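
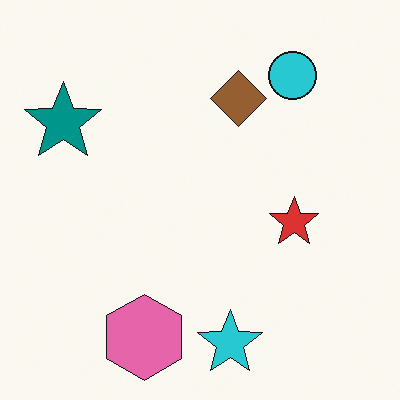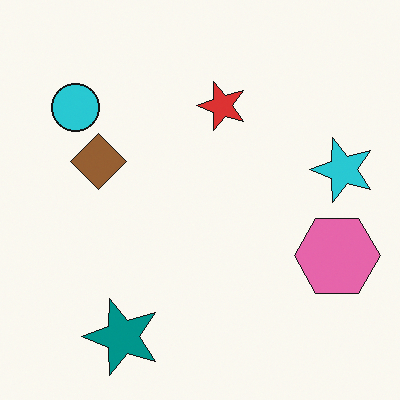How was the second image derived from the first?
The transformation is: rotated 90° counter-clockwise.

The teal star sits in the top-left of the first image and the bottom-left of the second — consistent with a whole-image 90° counter-clockwise rotation.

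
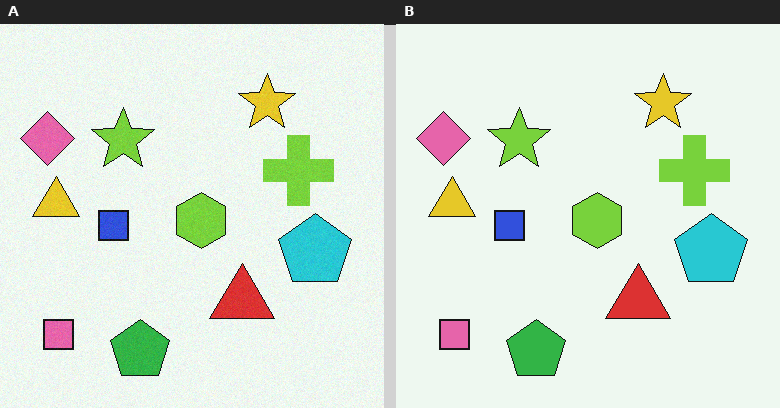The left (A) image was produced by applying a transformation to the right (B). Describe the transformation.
The transformation is: degraded with light additive noise.

Random speckle covers the whole image, including the flat background.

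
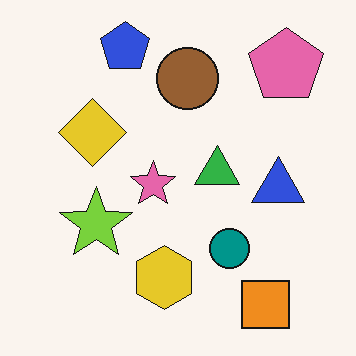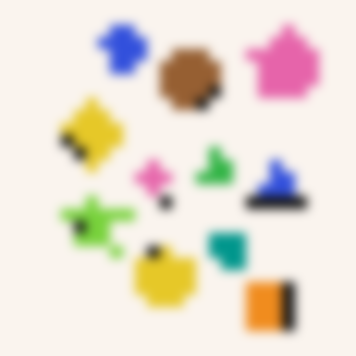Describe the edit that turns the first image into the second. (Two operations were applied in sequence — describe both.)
This is the original image coarsely pixelated, then heavily blurred.

Shapes are reduced to large square blocks; fine edges and outlines are lost — a downscale-then-upscale (mosaic) effect. Shape edges and outlines are uniformly softened across the whole image.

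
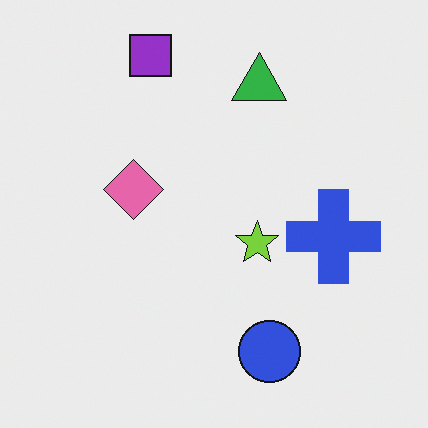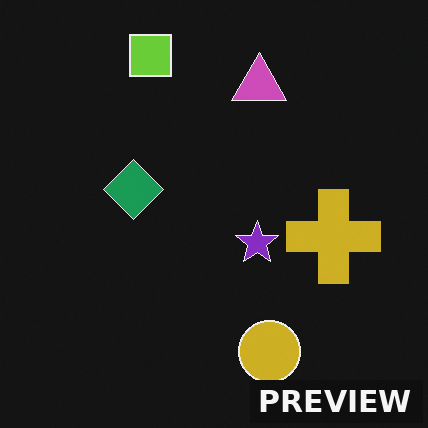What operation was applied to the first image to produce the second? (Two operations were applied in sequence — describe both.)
The second image is the first color-inverted (negative), then watermarked with the text "PREVIEW" in the lower-right corner.

The light background has become dark and every shape's color is its complement — a photographic negative. A dark label reading "PREVIEW" appears in the lower-right corner.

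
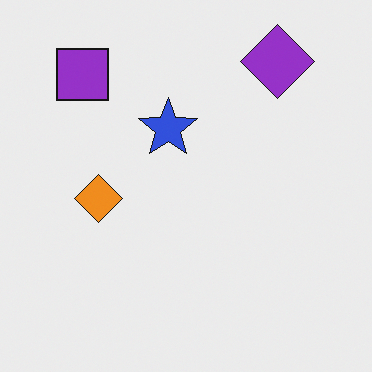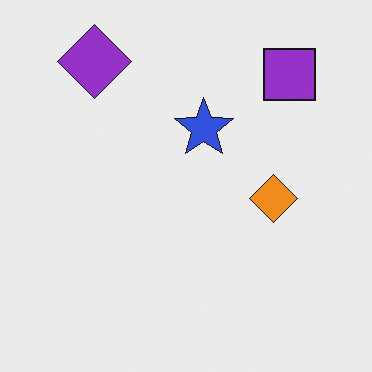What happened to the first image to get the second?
Flipped horizontally (left ↔ right).

The purple square is in the top-left of the first image and the top-right of the second — shapes on opposite sides of the vertical midline have swapped in a mirror flip.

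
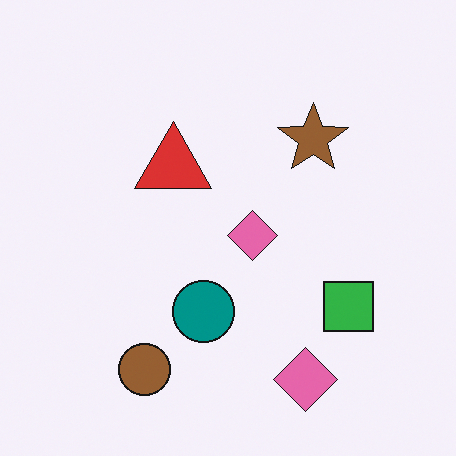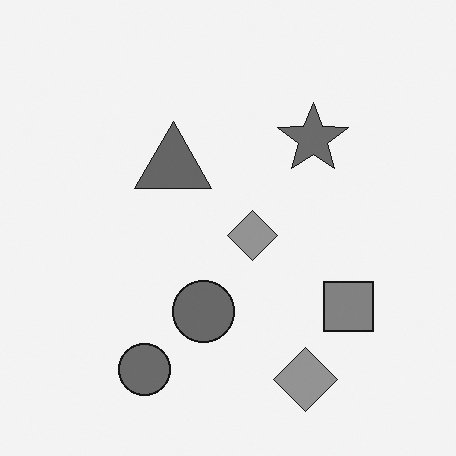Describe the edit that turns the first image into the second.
This is the original image converted to grayscale.

All color is removed — every shape is now a shade of grey.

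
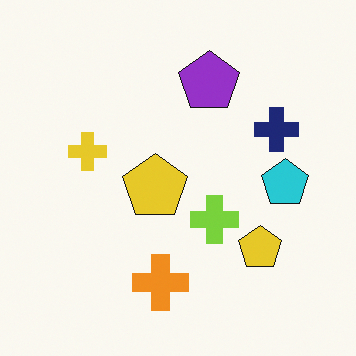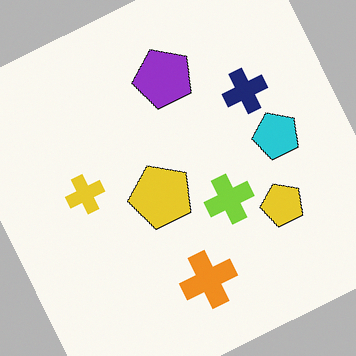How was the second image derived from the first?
This is the original image rotated counter-clockwise by a moderate amount.

Every shape is tilted by the same angle and the image corners show triangular fill wedges — a whole-image rotation by a non-right angle.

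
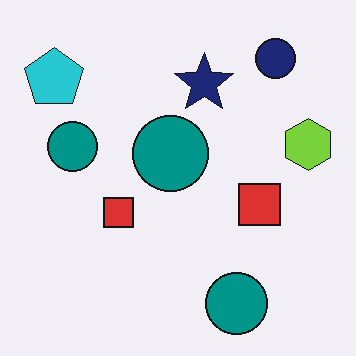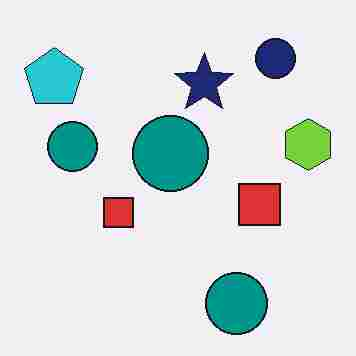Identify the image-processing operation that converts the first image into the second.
Degraded with heavy JPEG compression.

Blocky 8×8 compression artifacts appear around shape edges and the flat background shows ringing — characteristic JPEG degradation.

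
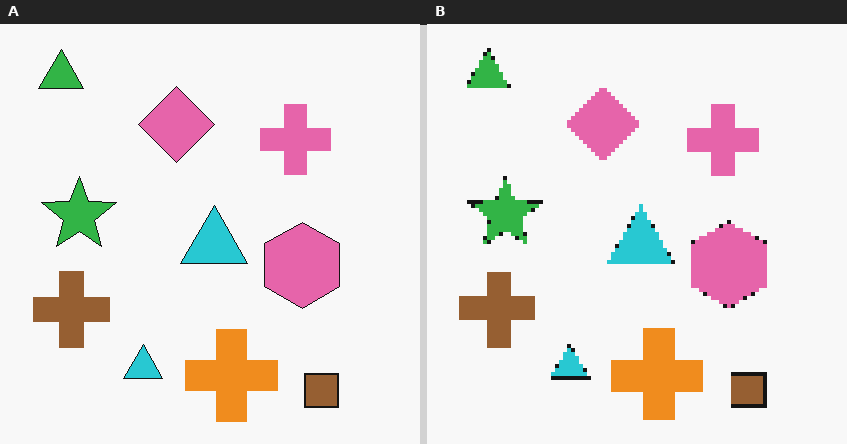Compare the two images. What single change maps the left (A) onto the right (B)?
This is the original image mildly pixelated.

Shapes are reduced to large square blocks; fine edges and outlines are lost — a downscale-then-upscale (mosaic) effect.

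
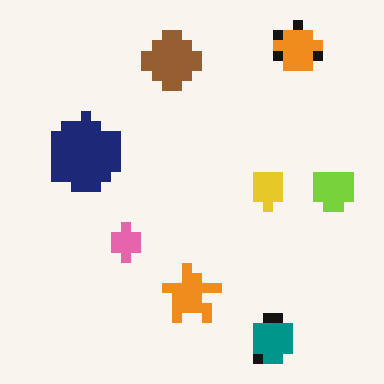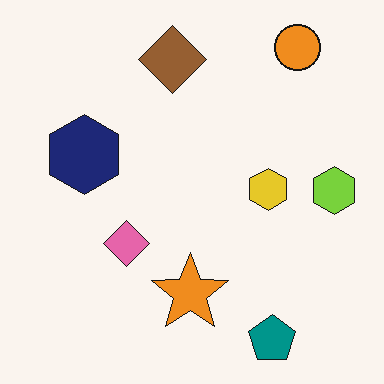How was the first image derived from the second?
The image was heavily pixelated into large blocks.

Shapes are reduced to large square blocks; fine edges and outlines are lost — a downscale-then-upscale (mosaic) effect.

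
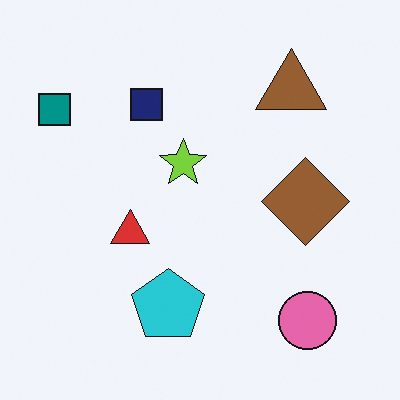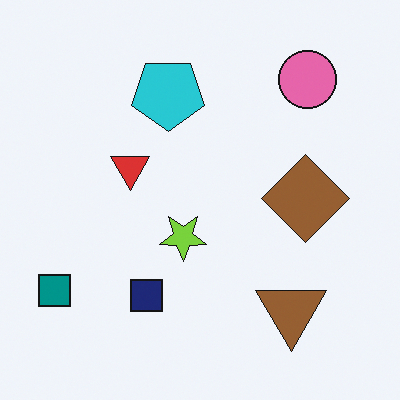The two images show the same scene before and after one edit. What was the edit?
It was flipped vertically (top ↔ bottom).

The pink circle is in the bottom-right of the first image and the top-right of the second — shapes on opposite sides of the horizontal midline have swapped in a mirror flip.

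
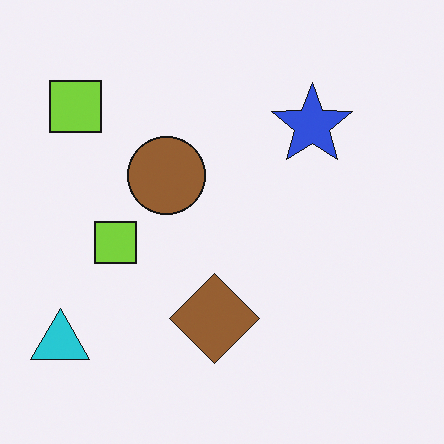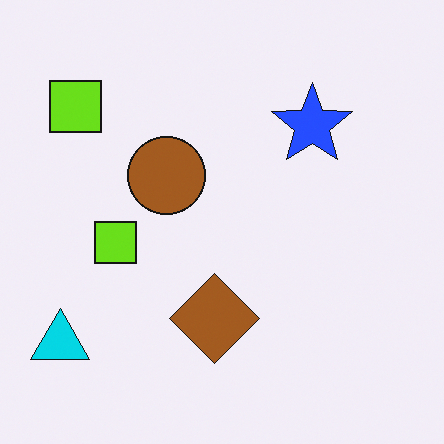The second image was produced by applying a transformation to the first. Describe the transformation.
It was slightly oversaturated.

All colors are more vivid — a global saturation change.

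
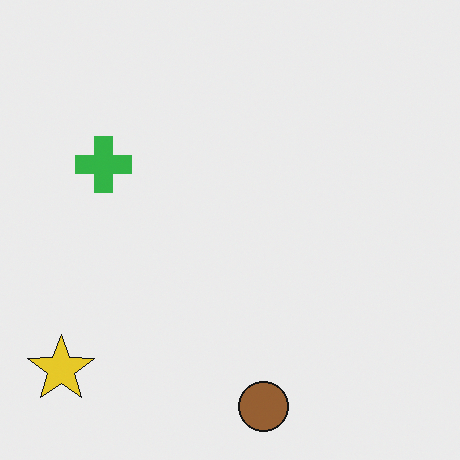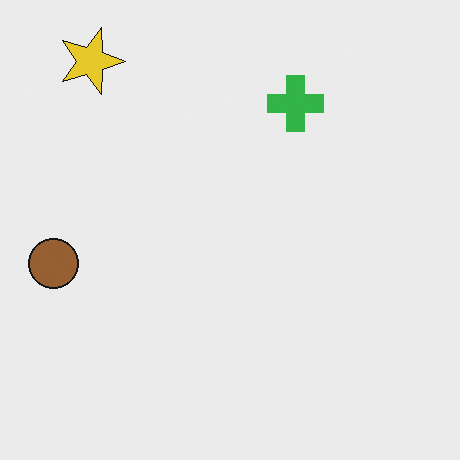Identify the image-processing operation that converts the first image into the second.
It was rotated 90° clockwise.

The yellow star sits in the bottom-left of the first image and the top-left of the second — consistent with a whole-image 90° clockwise rotation.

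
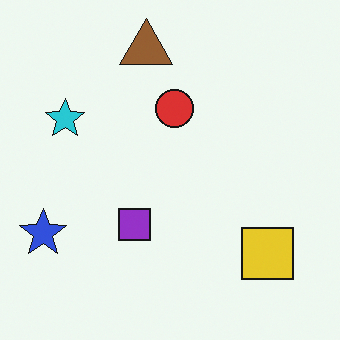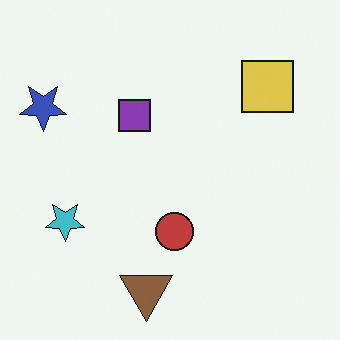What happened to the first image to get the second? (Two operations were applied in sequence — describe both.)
This is the original image flipped vertically (top ↔ bottom), then slightly desaturated.

The brown triangle is in the top of the first image and the bottom of the second — shapes on opposite sides of the horizontal midline have swapped in a mirror flip. All colors are more muted and greyish — a global saturation change.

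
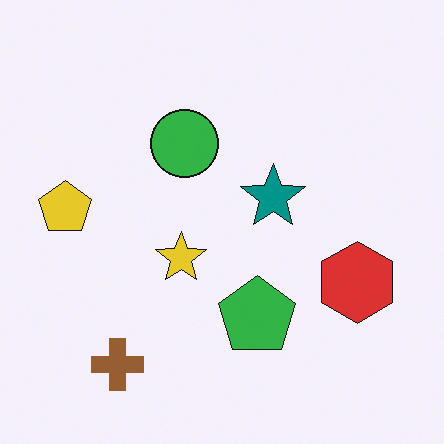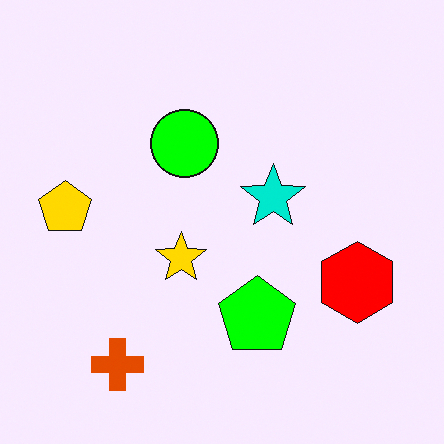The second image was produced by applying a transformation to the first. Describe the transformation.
It was made much more vivid (saturation change).

All colors are more vivid — a global saturation change.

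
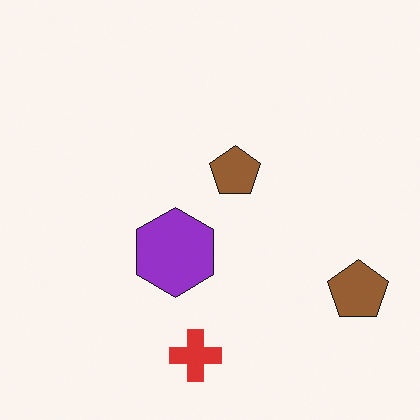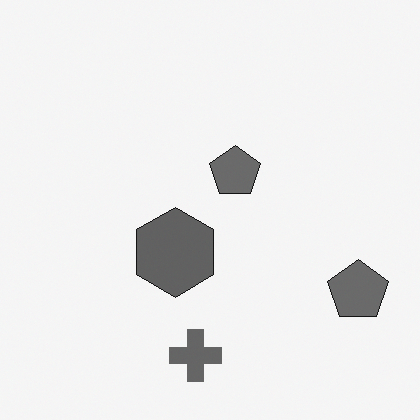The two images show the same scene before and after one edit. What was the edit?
It was converted to grayscale.

All color is removed — every shape is now a shade of grey.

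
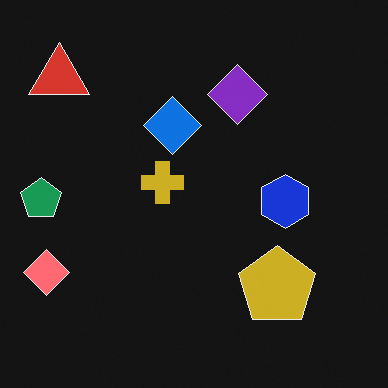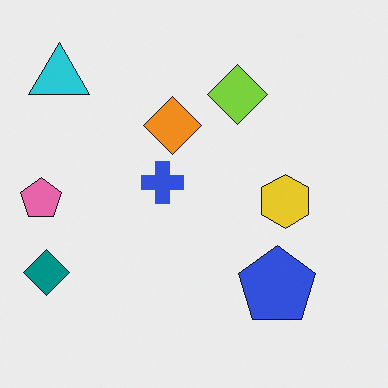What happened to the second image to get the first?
This is the original image color-inverted (negative).

The light background has become dark and every shape's color is its complement — a photographic negative.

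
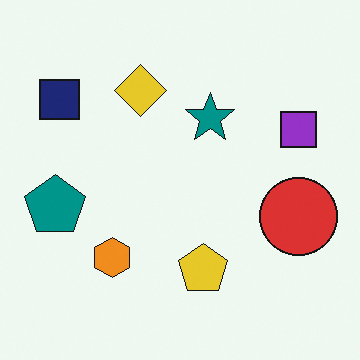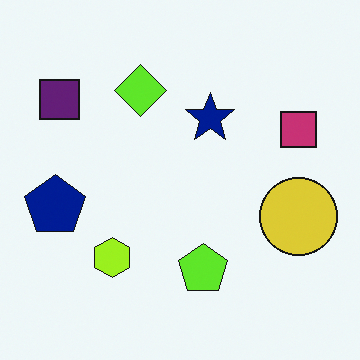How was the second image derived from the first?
Hue-shifted by a small amount.

Every shape's color has rotated by the same amount around the hue wheel — a uniform hue shift.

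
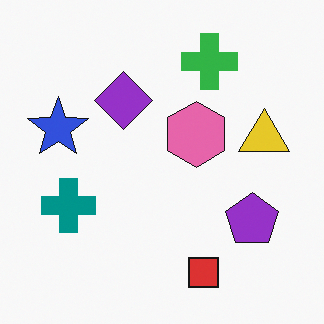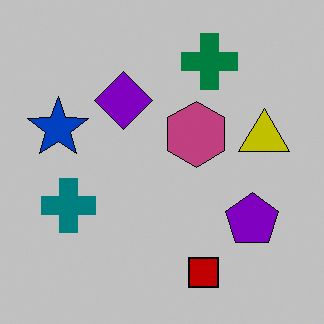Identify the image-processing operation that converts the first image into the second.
It was heavily posterized to just a handful of flat colors.

Each flat color has snapped to a coarser quantized level — most visibly, the near-white background has dropped to a flat grey.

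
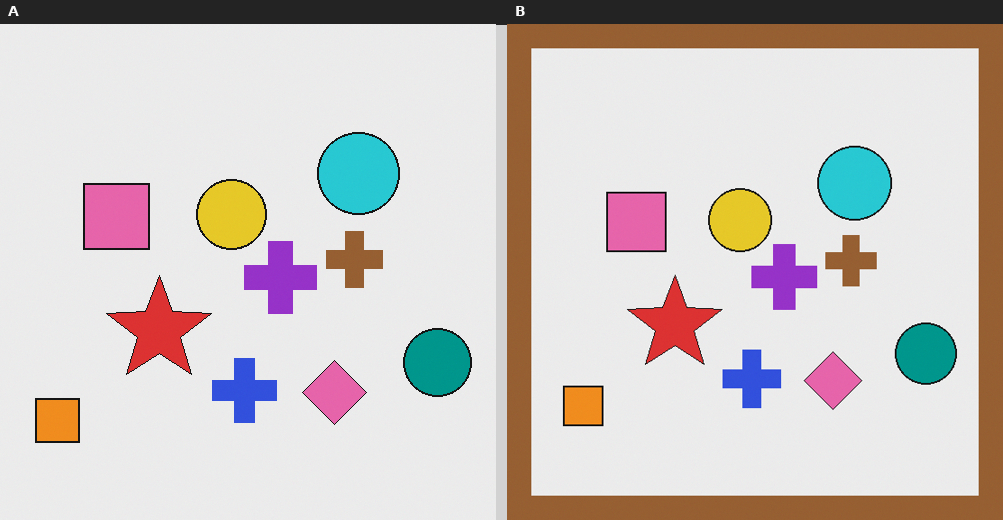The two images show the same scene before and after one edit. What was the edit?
This is the original image framed with a brown border.

A solid brown frame runs around the edge of the right (B) image, with the content slightly shrunk inside it.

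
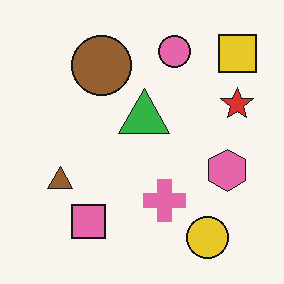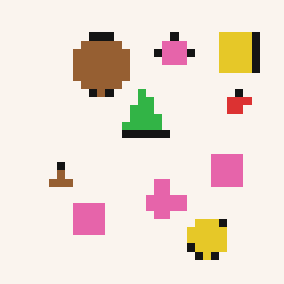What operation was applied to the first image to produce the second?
The second image is the first moderately pixelated.

Shapes are reduced to large square blocks; fine edges and outlines are lost — a downscale-then-upscale (mosaic) effect.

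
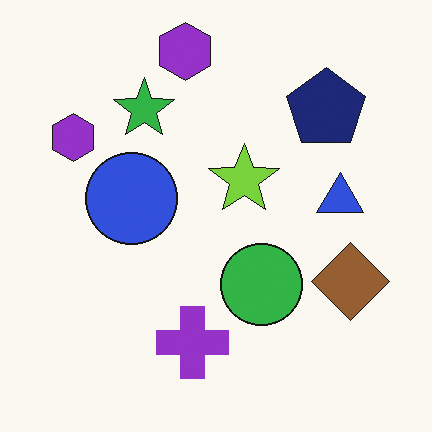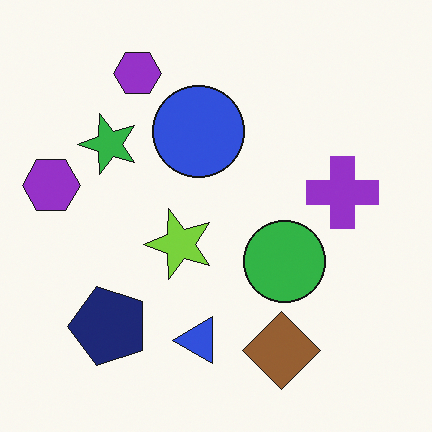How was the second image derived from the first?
The image was transposed (reflected across the top-left ↔ bottom-right diagonal).

Shapes have swapped their row and column positions — what was in the top-right is now in the bottom-left — a diagonal reflection.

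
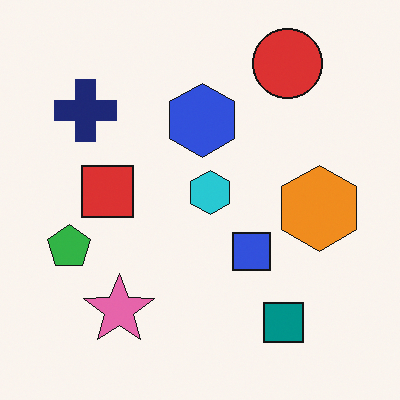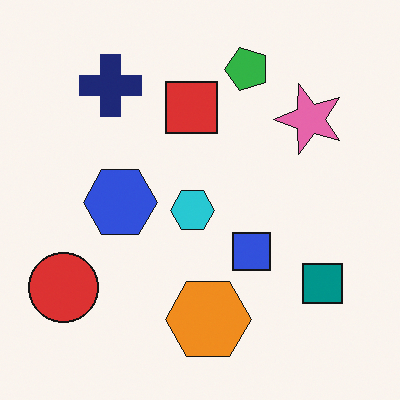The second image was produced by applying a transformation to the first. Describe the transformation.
The image was transposed (reflected across the top-left ↔ bottom-right diagonal).

Shapes have swapped their row and column positions — what was in the top-right is now in the bottom-left — a diagonal reflection.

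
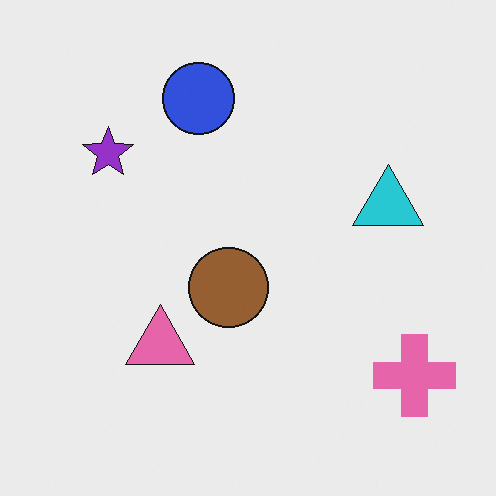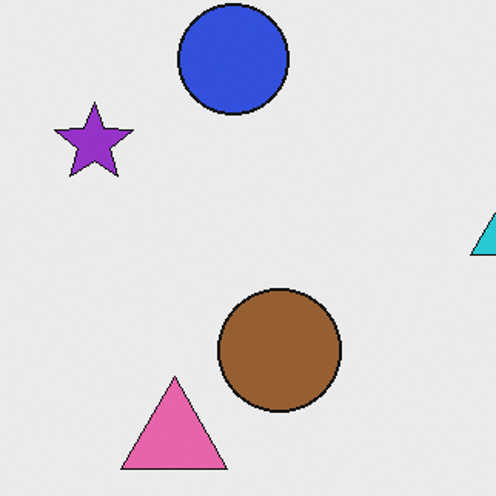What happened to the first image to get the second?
It was cropped to a modestly smaller region and rescaled.

The visible shapes are larger and the field of view is narrower; shapes near the original edges may be partly or wholly outside the frame — a crop-and-rescale.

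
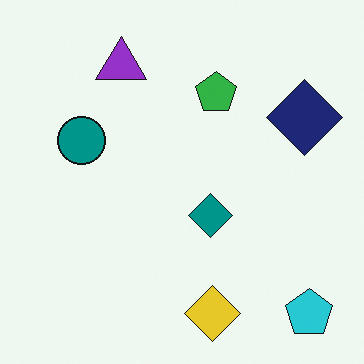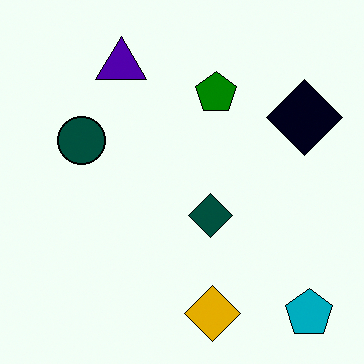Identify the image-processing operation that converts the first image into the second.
Given much higher contrast.

Tones are pushed away from mid-grey across the whole image — a global contrast change.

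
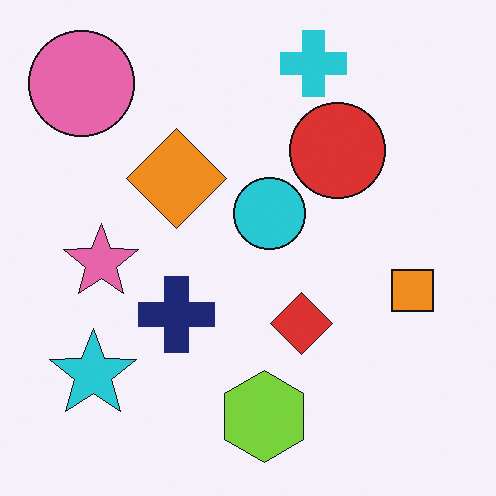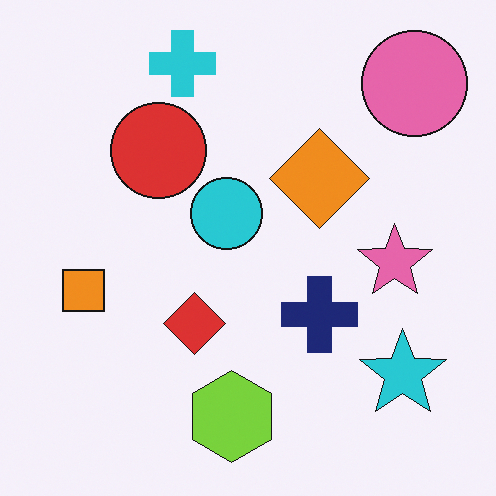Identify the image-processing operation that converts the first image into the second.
The transformation is: flipped horizontally (left ↔ right).

The pink circle is in the top-left of the first image and the top-right of the second — shapes on opposite sides of the vertical midline have swapped in a mirror flip.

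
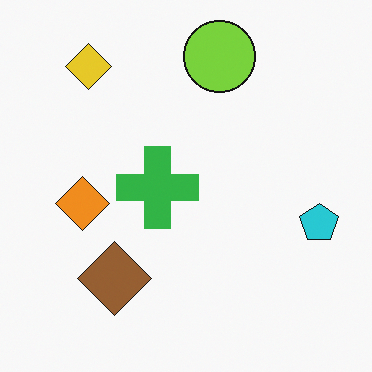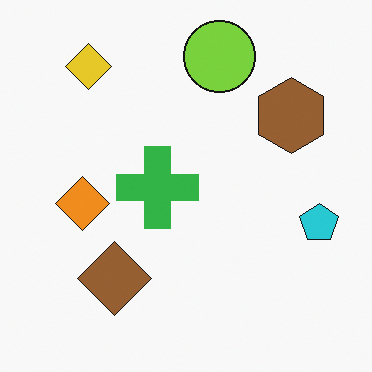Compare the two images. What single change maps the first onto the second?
The image was overlaid with an additional brown hexagon.

A brown hexagon appears in the second image that is absent from the first.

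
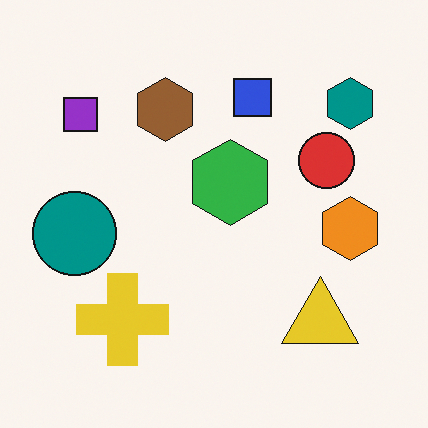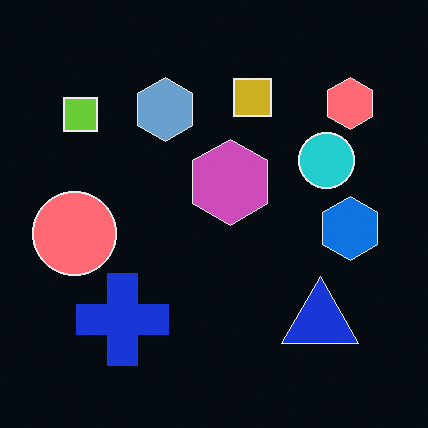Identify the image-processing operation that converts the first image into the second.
Color-inverted (negative).

The light background has become dark and every shape's color is its complement — a photographic negative.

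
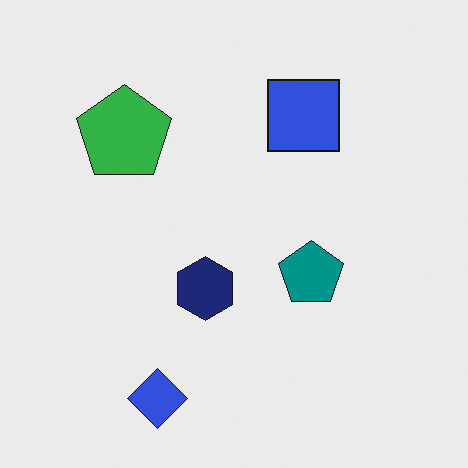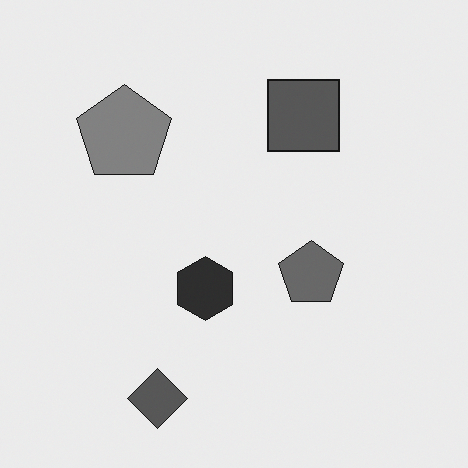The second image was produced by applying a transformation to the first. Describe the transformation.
The image was converted to grayscale.

All color is removed — every shape is now a shade of grey.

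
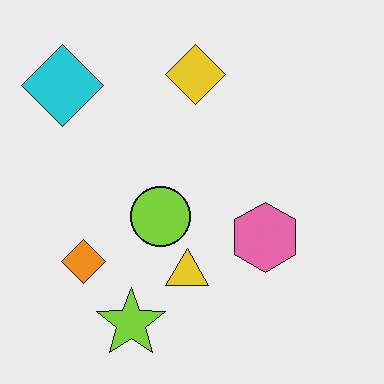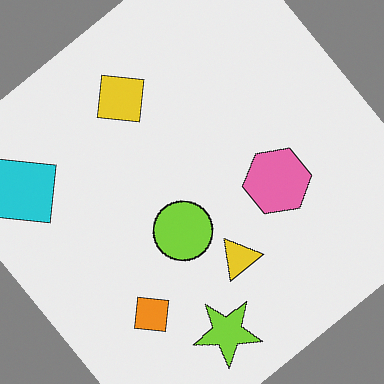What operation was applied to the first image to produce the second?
Rotated counter-clockwise by a large amount — several tens of degrees.

Every shape is tilted by the same angle and the image corners show triangular fill wedges — a whole-image rotation by a non-right angle.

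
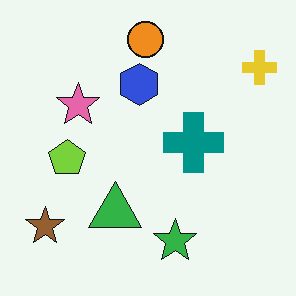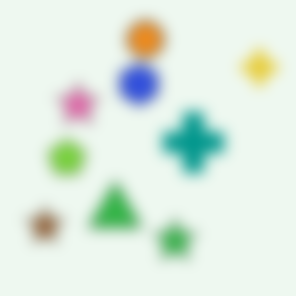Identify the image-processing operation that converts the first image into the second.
This is the original image heavily blurred.

Shape edges and outlines are uniformly softened across the whole image.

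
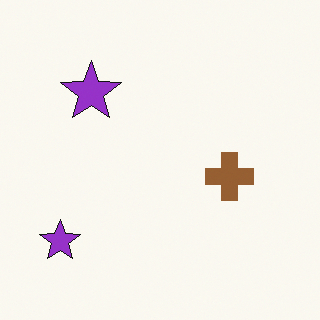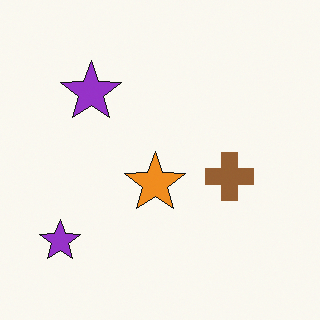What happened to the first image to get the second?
The image was overlaid with an additional orange star.

An orange star appears in the second image that is absent from the first.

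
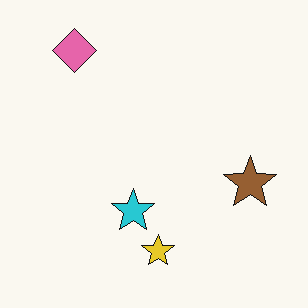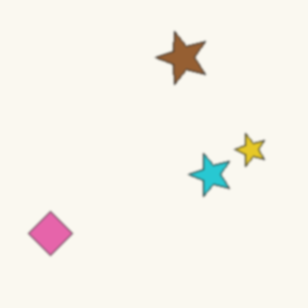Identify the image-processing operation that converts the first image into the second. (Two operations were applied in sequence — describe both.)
The second image is the first rotated 90° counter-clockwise, then given a subtle gaussian blur.

The pink diamond sits in the top-left of the first image and the bottom-left of the second — consistent with a whole-image 90° counter-clockwise rotation. Shape edges and outlines are uniformly softened across the whole image.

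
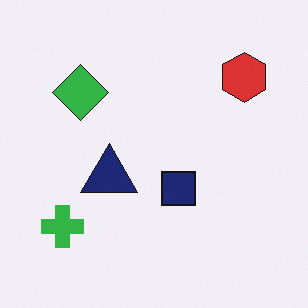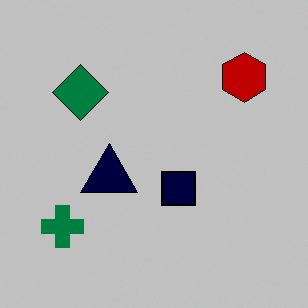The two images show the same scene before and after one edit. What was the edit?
Heavily posterized to just a handful of flat colors.

Each flat color has snapped to a coarser quantized level — most visibly, the near-white background has dropped to a flat grey.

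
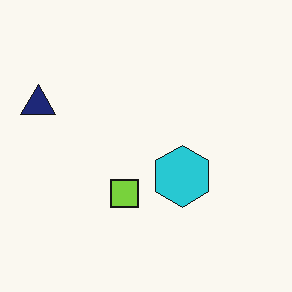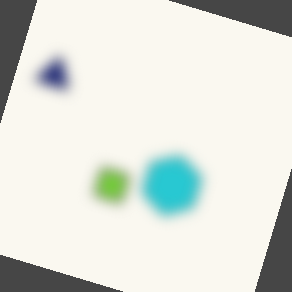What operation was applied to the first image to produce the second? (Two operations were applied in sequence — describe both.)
The image was heavily blurred, then rotated clockwise by a clearly visible amount.

Shape edges and outlines are uniformly softened across the whole image. Every shape is tilted by the same angle and the image corners show triangular fill wedges — a whole-image rotation by a non-right angle.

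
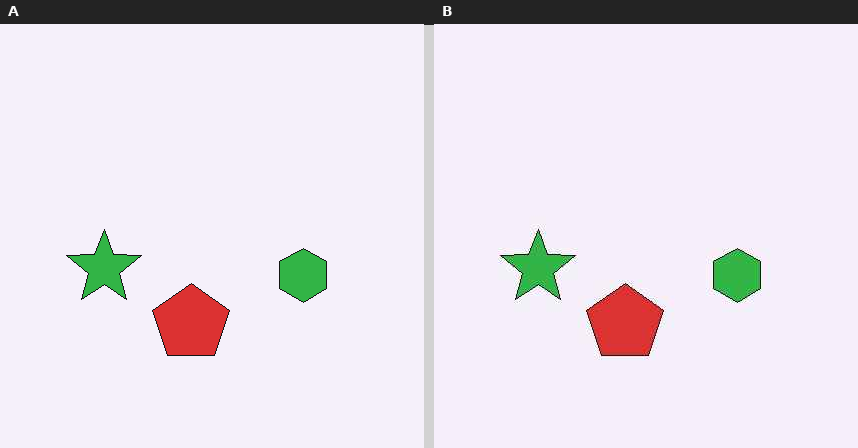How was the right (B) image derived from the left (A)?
The image was given moderate JPEG compression.

Blocky 8×8 compression artifacts appear around shape edges and the flat background shows ringing — characteristic JPEG degradation.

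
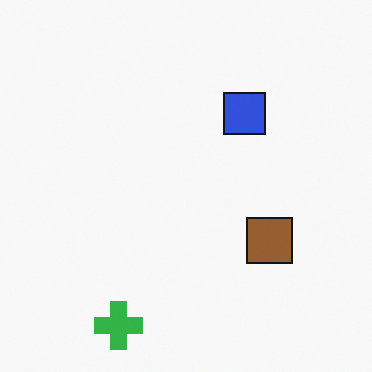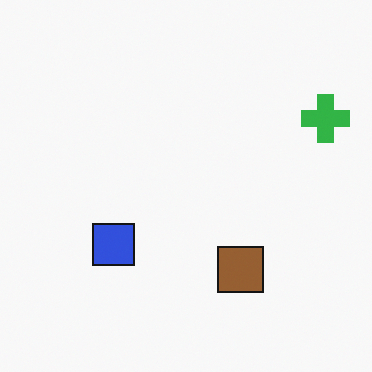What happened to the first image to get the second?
This is the original image transposed (reflected across the top-left ↔ bottom-right diagonal).

Shapes have swapped their row and column positions — what was in the top-right is now in the bottom-left — a diagonal reflection.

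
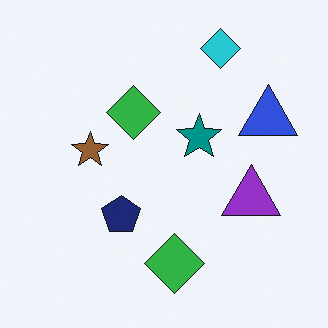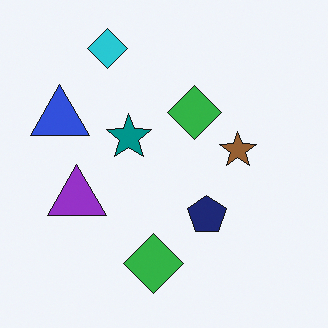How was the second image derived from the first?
The image was flipped horizontally (left ↔ right).

The blue triangle is in the right of the first image and the left of the second — shapes on opposite sides of the vertical midline have swapped in a mirror flip.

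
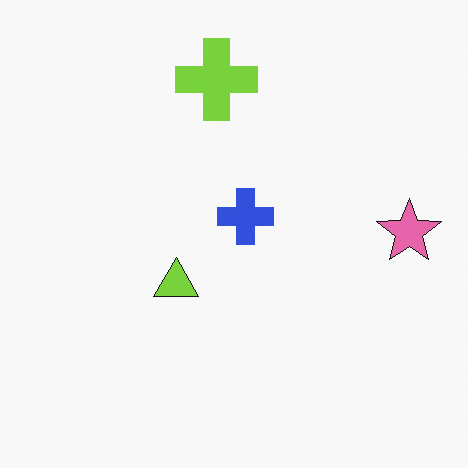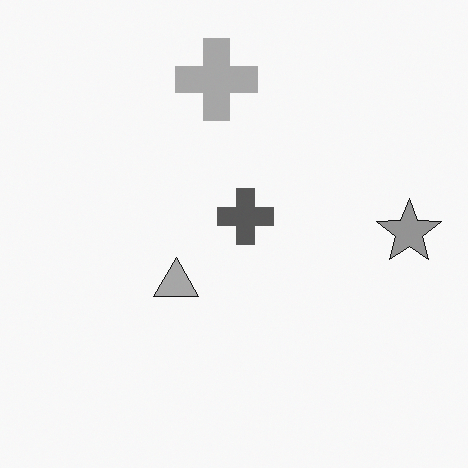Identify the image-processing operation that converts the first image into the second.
The second image is the first converted to grayscale.

All color is removed — every shape is now a shade of grey.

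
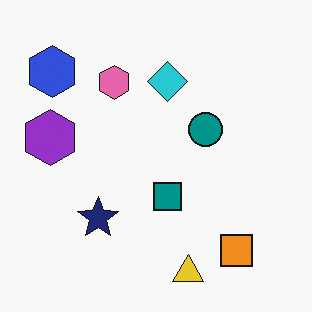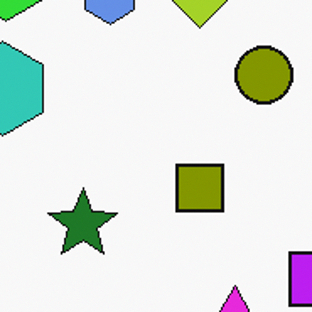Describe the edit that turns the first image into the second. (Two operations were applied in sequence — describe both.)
The image was cropped tightly and scaled back up, then hue-shifted through roughly half the color wheel.

The visible shapes are larger and the field of view is narrower; shapes near the original edges may be partly or wholly outside the frame — a crop-and-rescale. Every shape's color has rotated by the same amount around the hue wheel — a uniform hue shift.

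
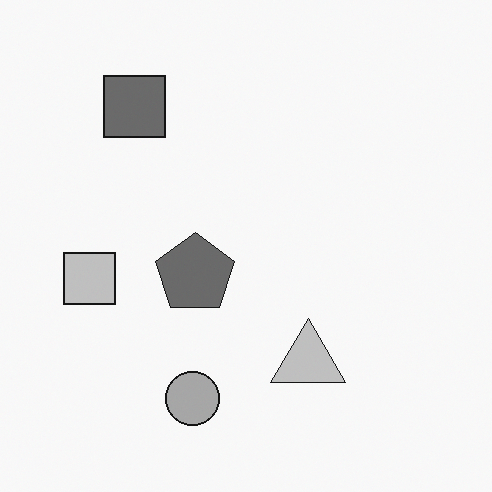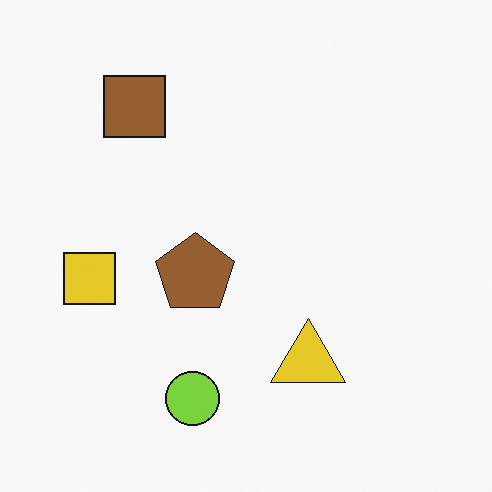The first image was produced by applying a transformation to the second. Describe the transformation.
It was converted to grayscale.

All color is removed — every shape is now a shade of grey.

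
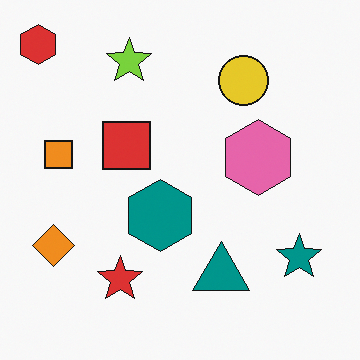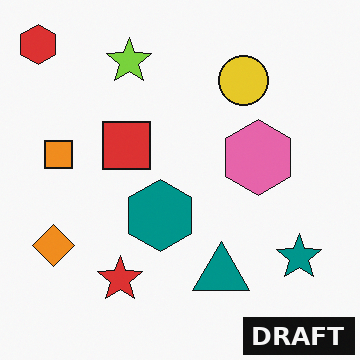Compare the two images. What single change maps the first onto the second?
The image was watermarked with the text "DRAFT" in the lower-right corner.

A dark label reading "DRAFT" appears in the lower-right corner.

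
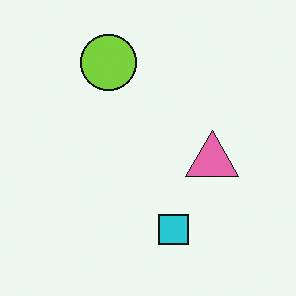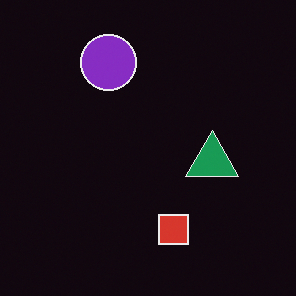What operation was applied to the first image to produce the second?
This is the original image color-inverted (negative).

The light background has become dark and every shape's color is its complement — a photographic negative.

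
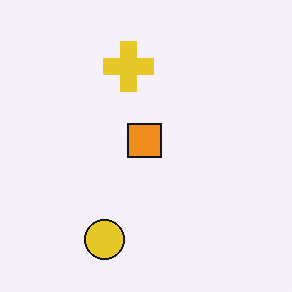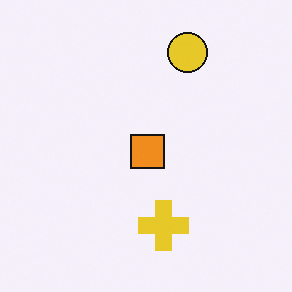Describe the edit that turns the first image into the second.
It was rotated 180°.

The yellow circle sits in the bottom of the first image and the top of the second — consistent with a whole-image 180° rotation.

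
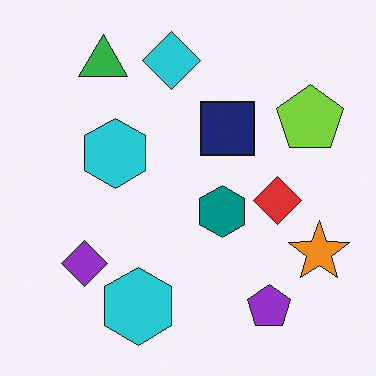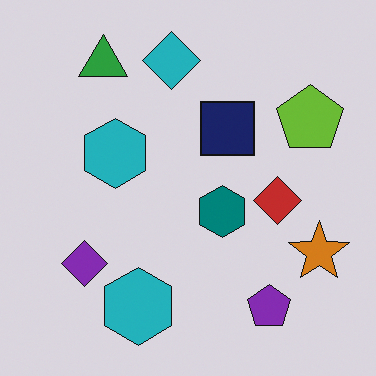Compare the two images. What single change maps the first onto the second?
The second image is the first slightly darkened.

Every pixel — background and shapes alike — is uniformly darkened.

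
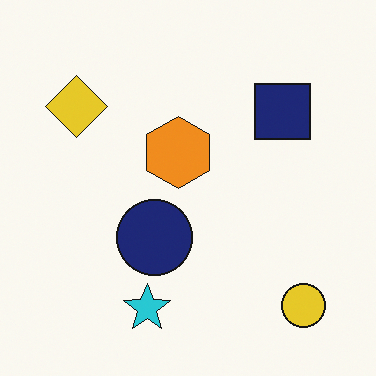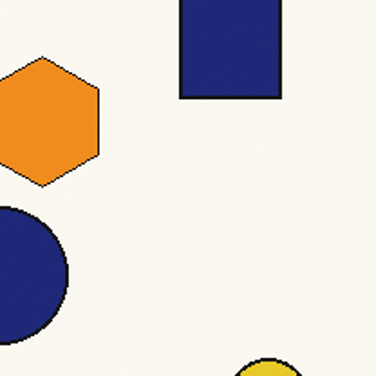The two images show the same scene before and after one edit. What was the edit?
It was cropped tightly and scaled back up.

The visible shapes are larger and the field of view is narrower; shapes near the original edges may be partly or wholly outside the frame — a crop-and-rescale.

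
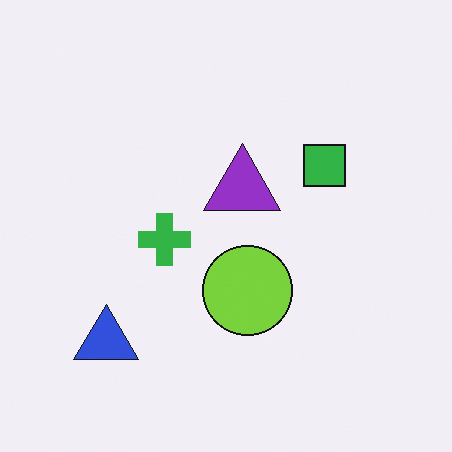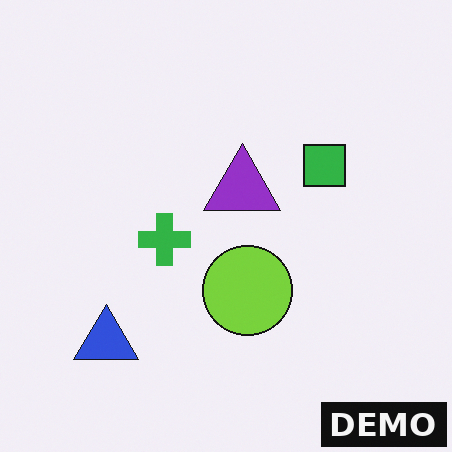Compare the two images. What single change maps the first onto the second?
It was watermarked with the text "DEMO" in the lower-right corner.

A dark label reading "DEMO" appears in the lower-right corner.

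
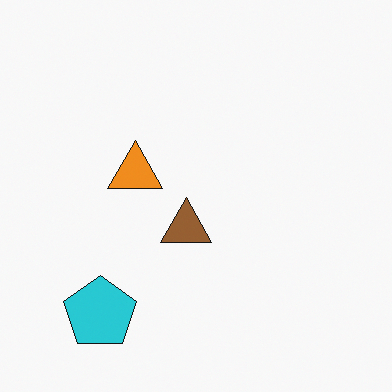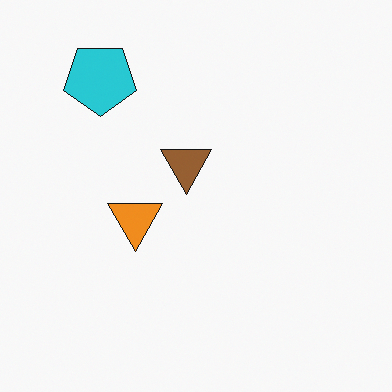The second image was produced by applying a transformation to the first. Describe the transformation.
The second image is the first flipped vertically (top ↔ bottom).

The cyan pentagon is in the bottom-left of the first image and the top-left of the second — shapes on opposite sides of the horizontal midline have swapped in a mirror flip.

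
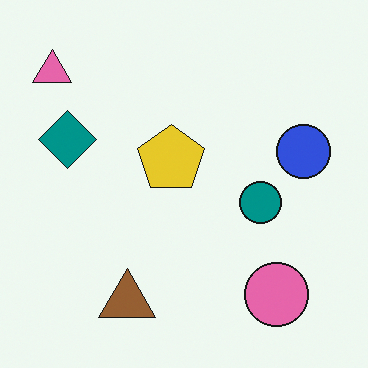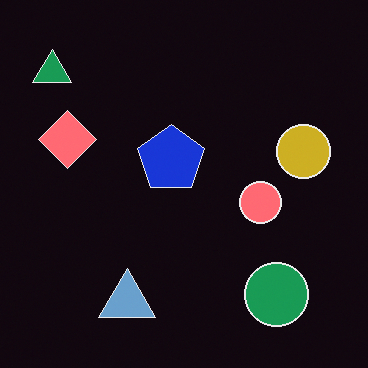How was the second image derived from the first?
The second image is the first color-inverted (negative).

The light background has become dark and every shape's color is its complement — a photographic negative.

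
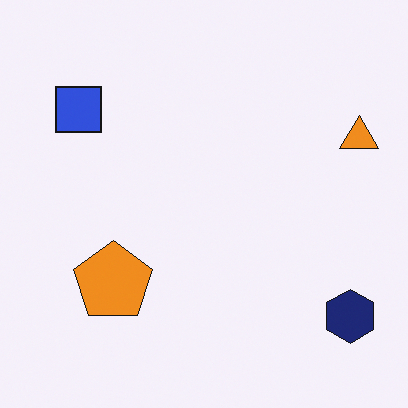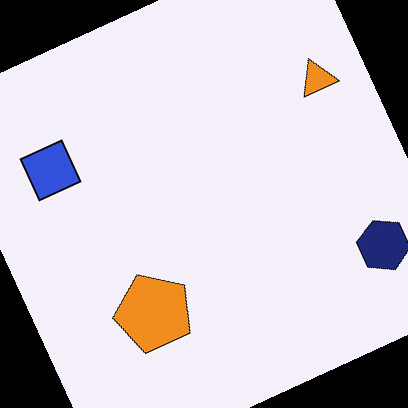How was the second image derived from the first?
The second image is the first rotated counter-clockwise by a clearly visible amount.

Every shape is tilted by the same angle and the image corners show triangular fill wedges — a whole-image rotation by a non-right angle.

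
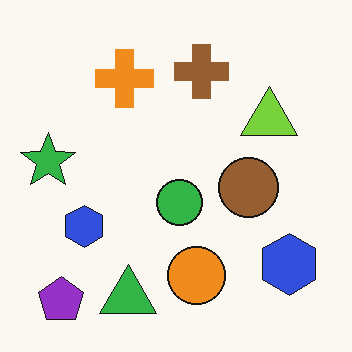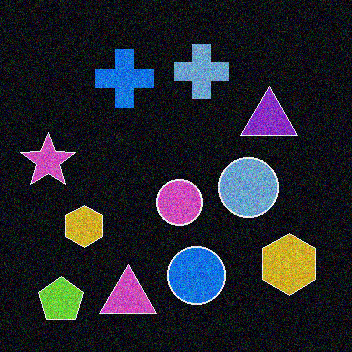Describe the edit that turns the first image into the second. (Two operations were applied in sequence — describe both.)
The image was degraded with visible gaussian noise, then color-inverted (negative).

Random speckle covers the whole image, including the flat background. The light background has become dark and every shape's color is its complement — a photographic negative.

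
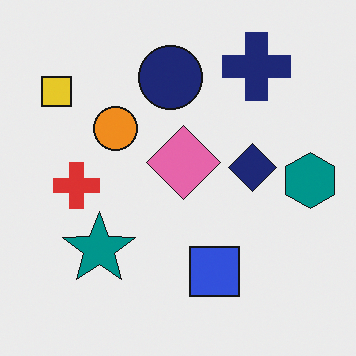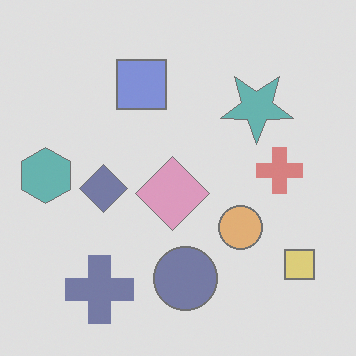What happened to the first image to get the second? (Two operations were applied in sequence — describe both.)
It was rotated 180°, then given much lower contrast.

The yellow square sits in the top-left of the first image and the bottom-right of the second — consistent with a whole-image 180° rotation. Tones are pushed toward mid-grey across the whole image — a global contrast change.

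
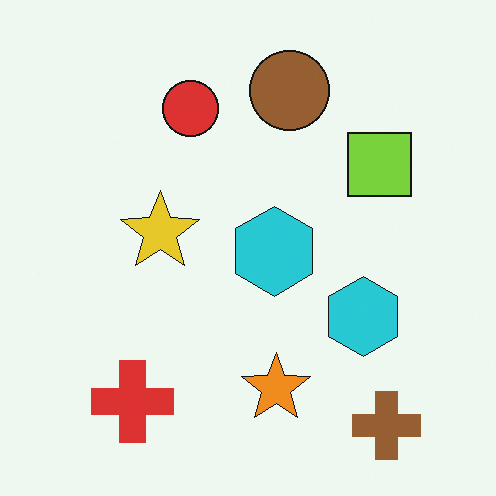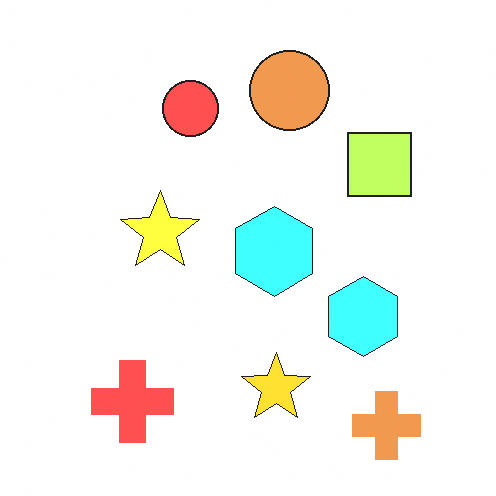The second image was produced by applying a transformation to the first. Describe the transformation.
It was substantially brightened.

Every pixel — background and shapes alike — is uniformly brightened.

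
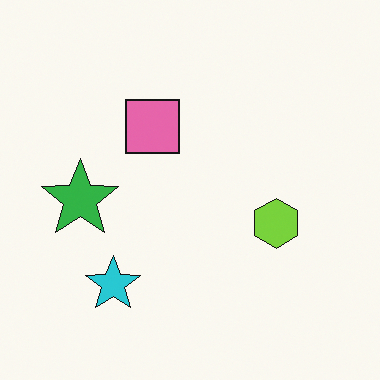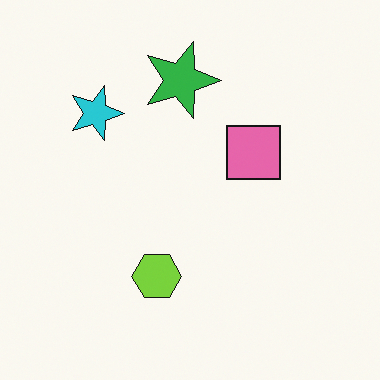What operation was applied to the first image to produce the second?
The image was rotated 90° clockwise.

The cyan star sits in the bottom-left of the first image and the top-left of the second — consistent with a whole-image 90° clockwise rotation.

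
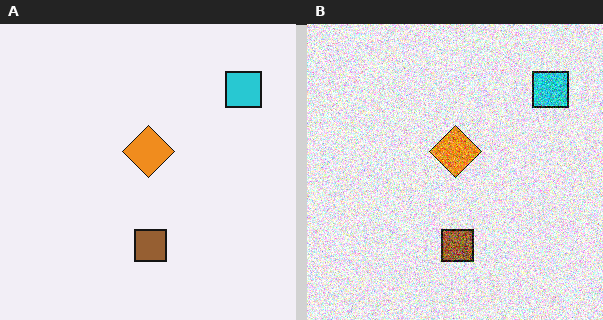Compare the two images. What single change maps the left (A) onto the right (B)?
The right (B) image is the left (A) degraded with a thick layer of grain.

Random speckle covers the whole image, including the flat background.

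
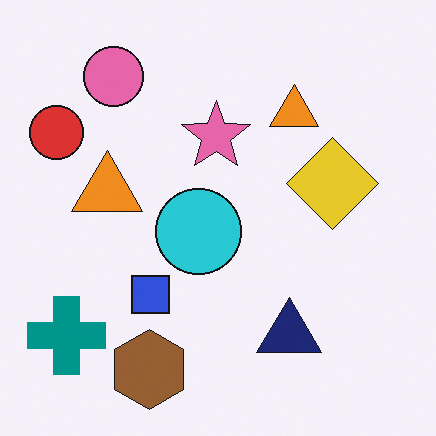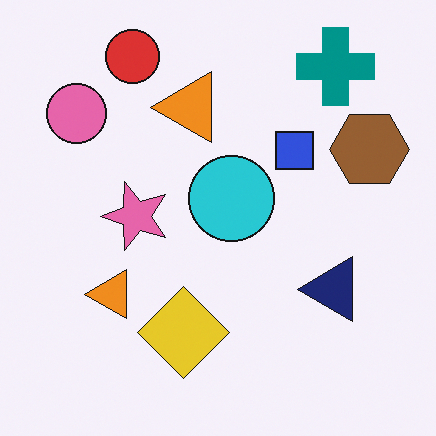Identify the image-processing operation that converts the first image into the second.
It was transposed (reflected across the top-left ↔ bottom-right diagonal).

Shapes have swapped their row and column positions — what was in the top-right is now in the bottom-left — a diagonal reflection.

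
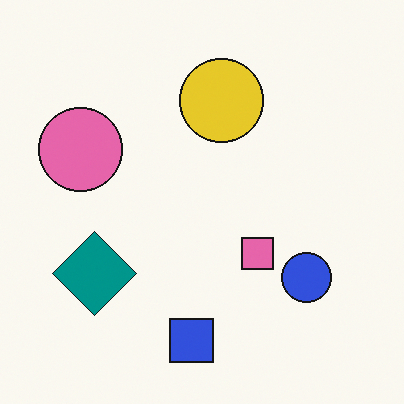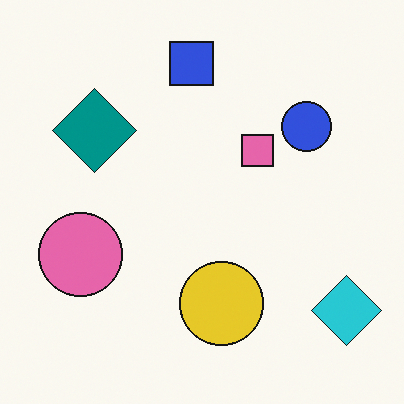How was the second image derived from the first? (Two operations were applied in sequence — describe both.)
The second image is the first flipped vertically (top ↔ bottom), then overlaid with an additional cyan diamond.

The blue square is in the bottom of the first image and the top of the second — shapes on opposite sides of the horizontal midline have swapped in a mirror flip. A cyan diamond appears in the second image that is absent from the first.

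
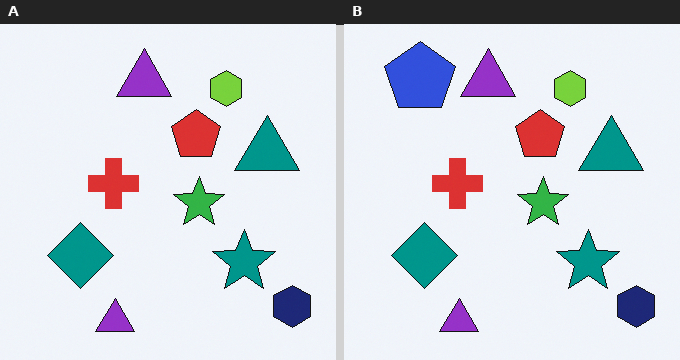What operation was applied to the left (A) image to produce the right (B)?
It was overlaid with an additional blue pentagon.

A blue pentagon appears in the right (B) image that is absent from the left (A).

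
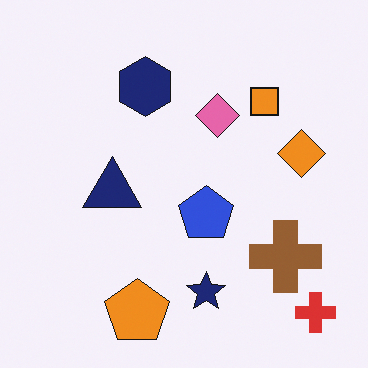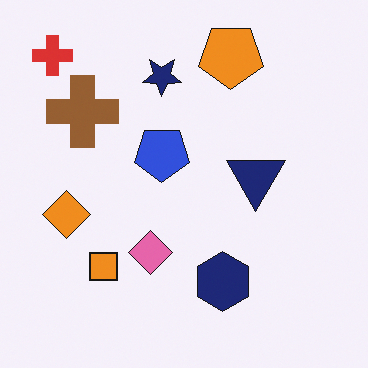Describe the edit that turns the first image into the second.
This is the original image rotated 180°.

The red cross sits in the bottom-right of the first image and the top-left of the second — consistent with a whole-image 180° rotation.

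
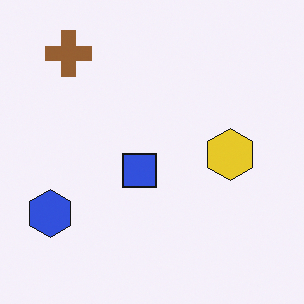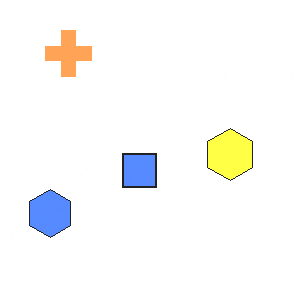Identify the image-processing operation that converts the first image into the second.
The image was substantially brightened.

Every pixel — background and shapes alike — is uniformly brightened.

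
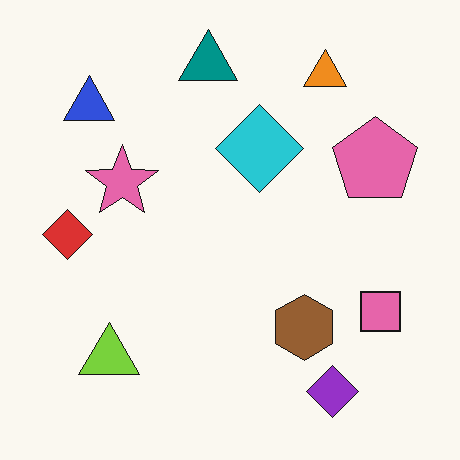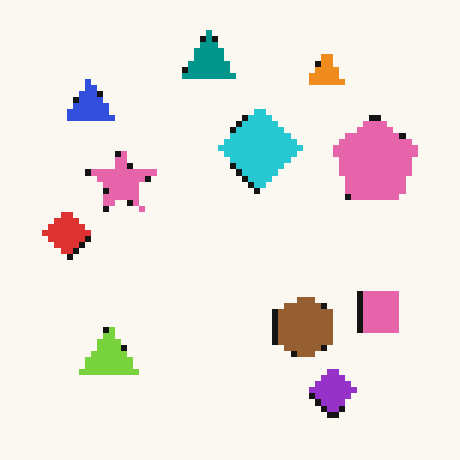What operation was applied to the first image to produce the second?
Pixelated into visible square blocks.

Shapes are reduced to large square blocks; fine edges and outlines are lost — a downscale-then-upscale (mosaic) effect.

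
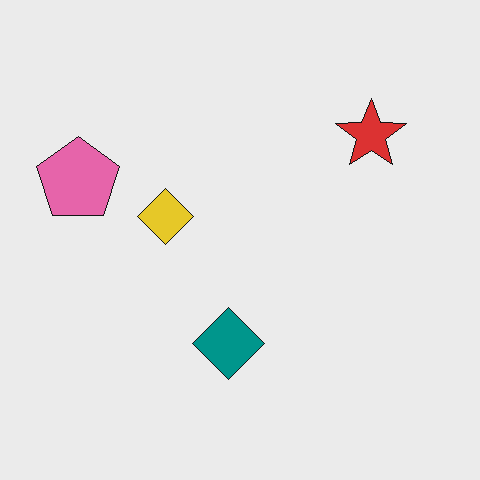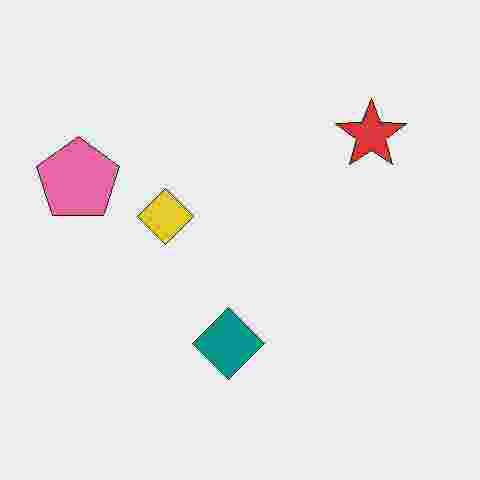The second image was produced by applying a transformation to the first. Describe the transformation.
The transformation is: degraded with heavy JPEG compression.

Blocky 8×8 compression artifacts appear around shape edges and the flat background shows ringing — characteristic JPEG degradation.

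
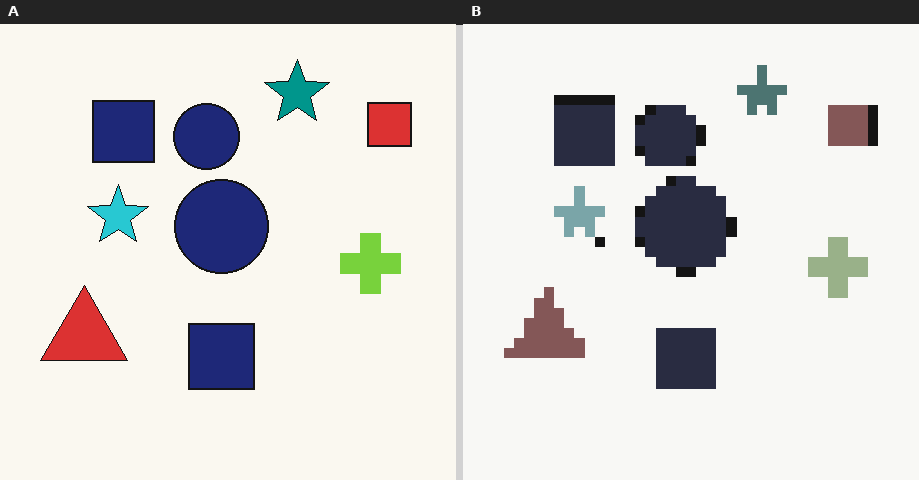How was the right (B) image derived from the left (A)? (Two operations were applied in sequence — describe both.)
The transformation is: coarsely pixelated, then heavily desaturated.

Shapes are reduced to large square blocks; fine edges and outlines are lost — a downscale-then-upscale (mosaic) effect. All colors are more muted and greyish — a global saturation change.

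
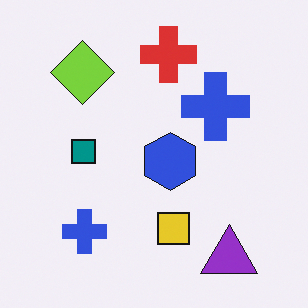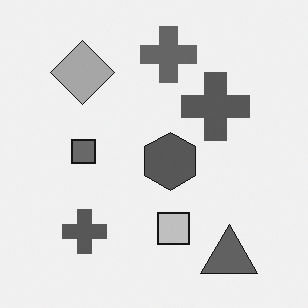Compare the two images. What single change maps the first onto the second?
The second image is the first converted to grayscale.

All color is removed — every shape is now a shade of grey.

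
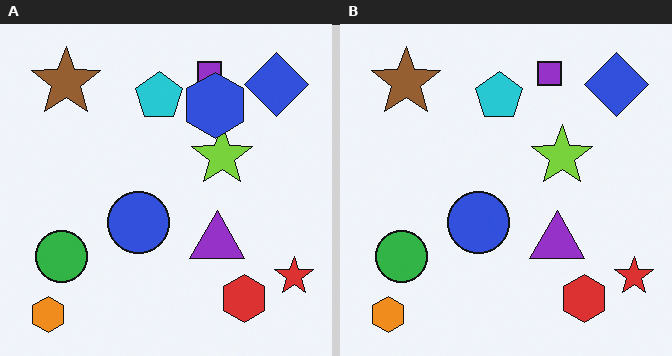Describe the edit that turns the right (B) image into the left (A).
Overlaid with an additional blue hexagon.

A blue hexagon appears in the left (A) image that is absent from the right (B).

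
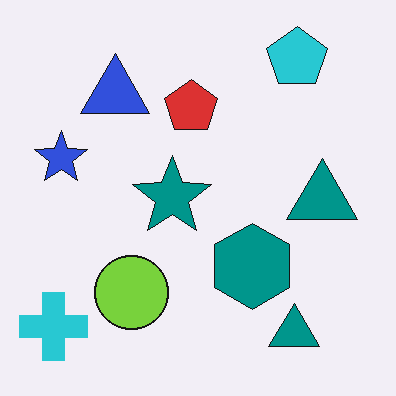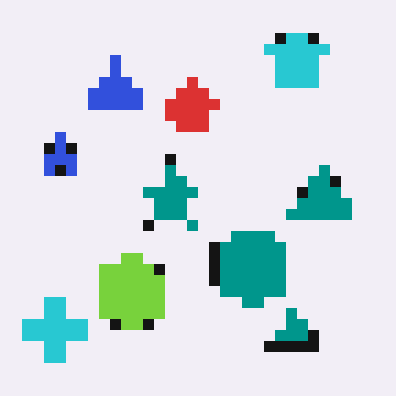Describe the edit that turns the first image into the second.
The image was coarsely pixelated.

Shapes are reduced to large square blocks; fine edges and outlines are lost — a downscale-then-upscale (mosaic) effect.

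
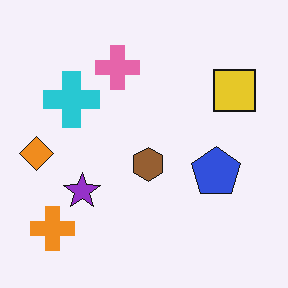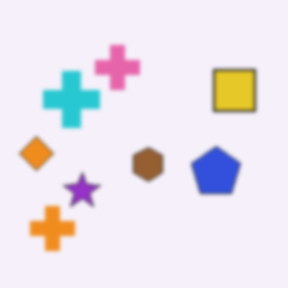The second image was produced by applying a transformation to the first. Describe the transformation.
This is the original image lightly blurred.

Shape edges and outlines are uniformly softened across the whole image.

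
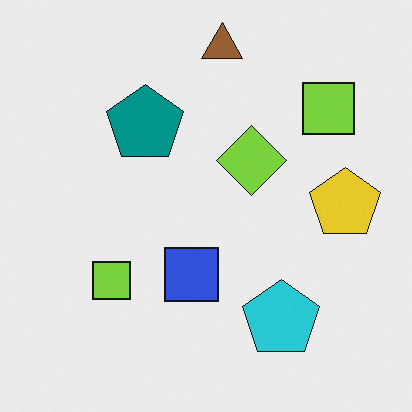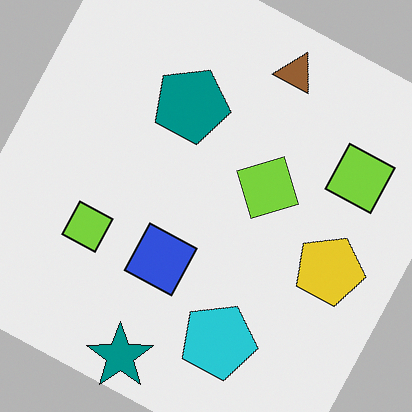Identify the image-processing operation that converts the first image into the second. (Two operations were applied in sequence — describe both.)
The transformation is: rotated clockwise by a moderate amount, then overlaid with an additional teal star.

Every shape is tilted by the same angle and the image corners show triangular fill wedges — a whole-image rotation by a non-right angle. A teal star appears in the second image that is absent from the first.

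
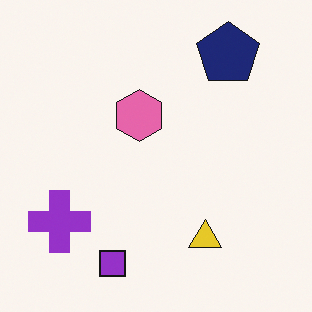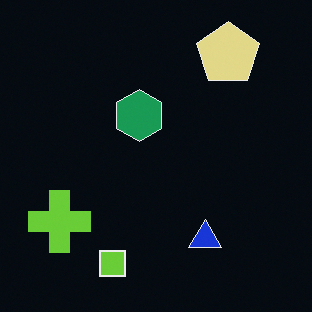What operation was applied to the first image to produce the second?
Color-inverted (negative).

The light background has become dark and every shape's color is its complement — a photographic negative.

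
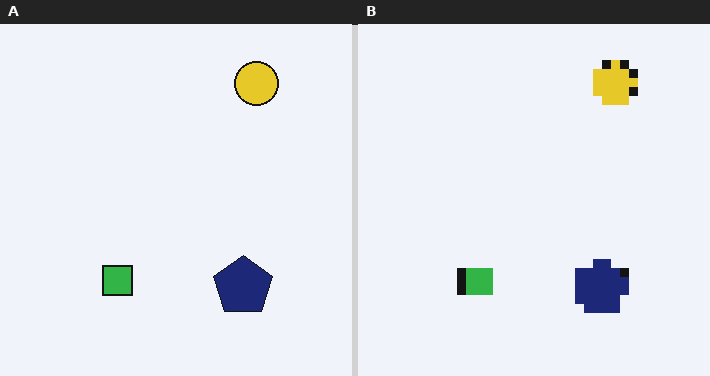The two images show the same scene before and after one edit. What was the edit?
It was heavily pixelated into large blocks.

Shapes are reduced to large square blocks; fine edges and outlines are lost — a downscale-then-upscale (mosaic) effect.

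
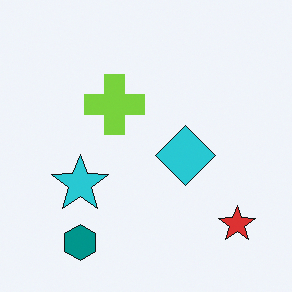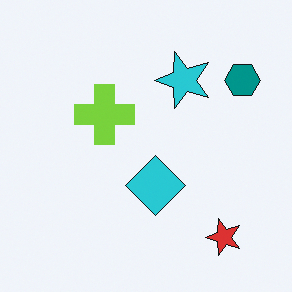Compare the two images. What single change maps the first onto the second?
This is the original image transposed (reflected across the top-left ↔ bottom-right diagonal).

Shapes have swapped their row and column positions — what was in the top-right is now in the bottom-left — a diagonal reflection.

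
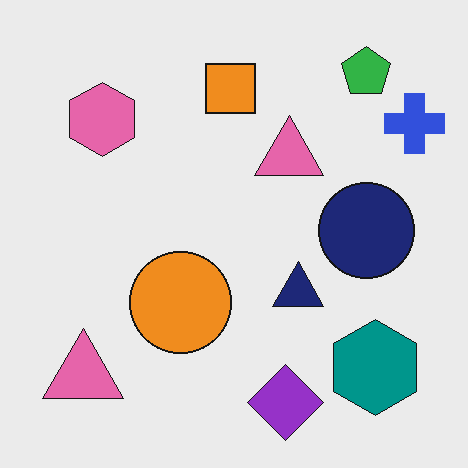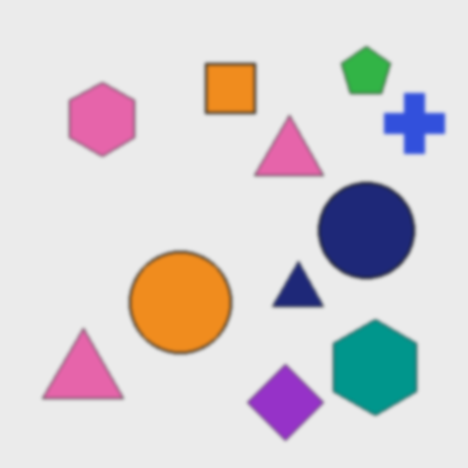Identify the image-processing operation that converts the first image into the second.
The second image is the first given a subtle gaussian blur.

Shape edges and outlines are uniformly softened across the whole image.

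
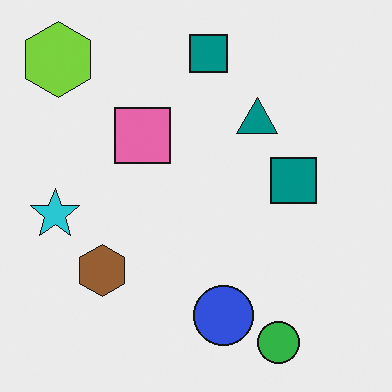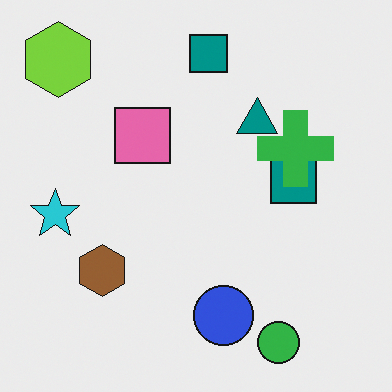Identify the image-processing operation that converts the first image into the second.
This is the original image overlaid with an additional green cross.

A green cross appears in the second image that is absent from the first.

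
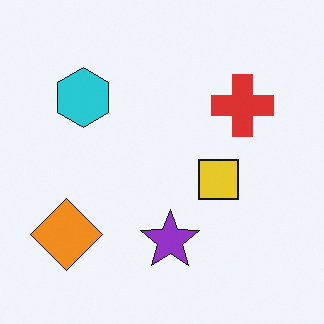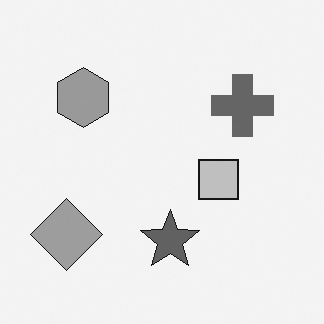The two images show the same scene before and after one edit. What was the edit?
The transformation is: converted to grayscale.

All color is removed — every shape is now a shade of grey.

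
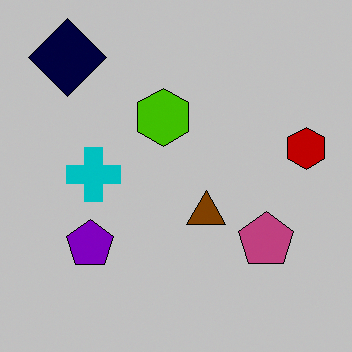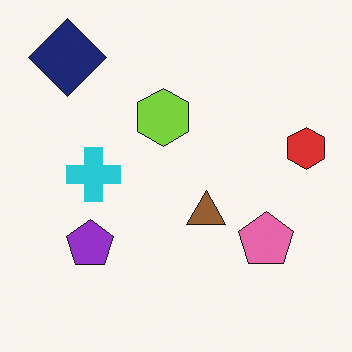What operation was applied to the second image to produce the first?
Heavily posterized to just a handful of flat colors.

Each flat color has snapped to a coarser quantized level — most visibly, the near-white background has dropped to a flat grey.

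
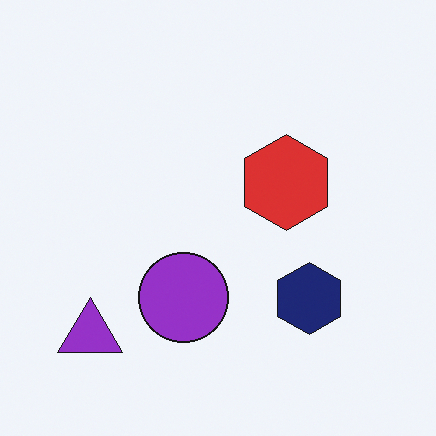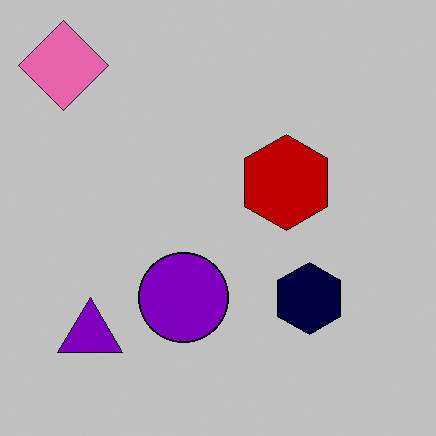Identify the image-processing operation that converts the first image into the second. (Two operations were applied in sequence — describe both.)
The image was aggressively posterized, then overlaid with an additional pink diamond.

Each flat color has snapped to a coarser quantized level — most visibly, the near-white background has dropped to a flat grey. A pink diamond appears in the second image that is absent from the first.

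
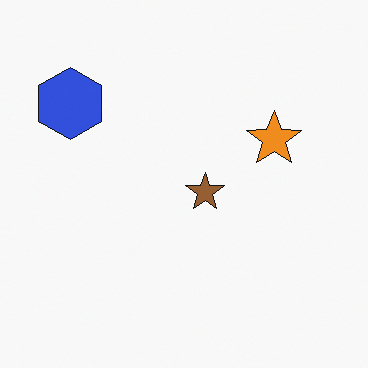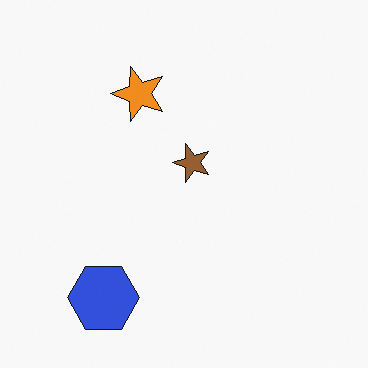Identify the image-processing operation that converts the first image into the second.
It was rotated 90° counter-clockwise.

The blue hexagon sits in the top-left of the first image and the bottom-left of the second — consistent with a whole-image 90° counter-clockwise rotation.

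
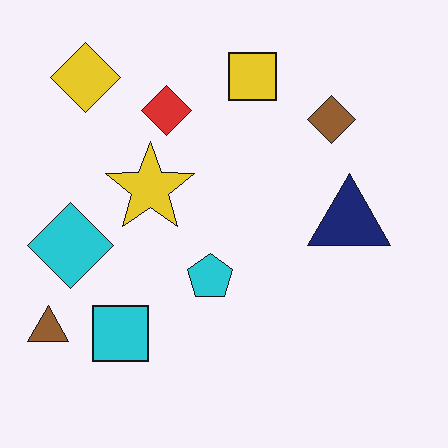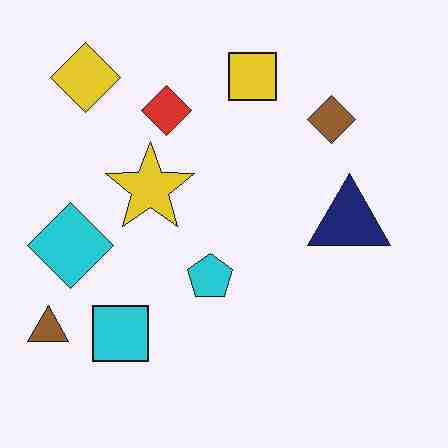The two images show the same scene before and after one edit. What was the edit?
This is the original image degraded with heavy JPEG compression.

Blocky 8×8 compression artifacts appear around shape edges and the flat background shows ringing — characteristic JPEG degradation.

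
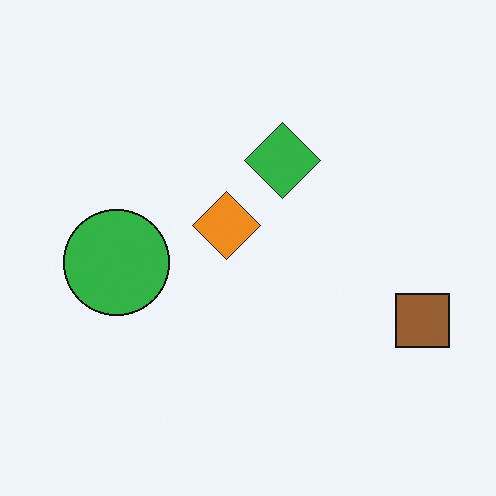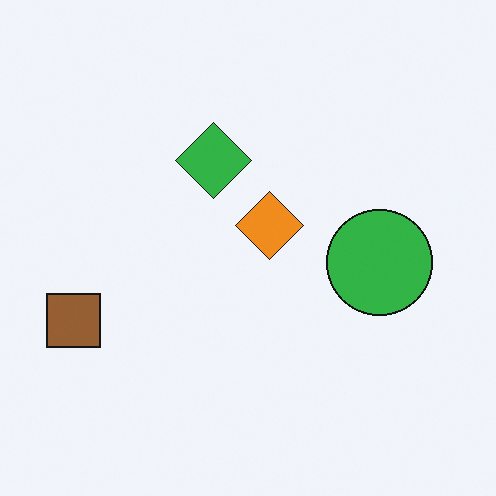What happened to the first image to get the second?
The transformation is: flipped horizontally (left ↔ right).

The brown square is in the right of the first image and the left of the second — shapes on opposite sides of the vertical midline have swapped in a mirror flip.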